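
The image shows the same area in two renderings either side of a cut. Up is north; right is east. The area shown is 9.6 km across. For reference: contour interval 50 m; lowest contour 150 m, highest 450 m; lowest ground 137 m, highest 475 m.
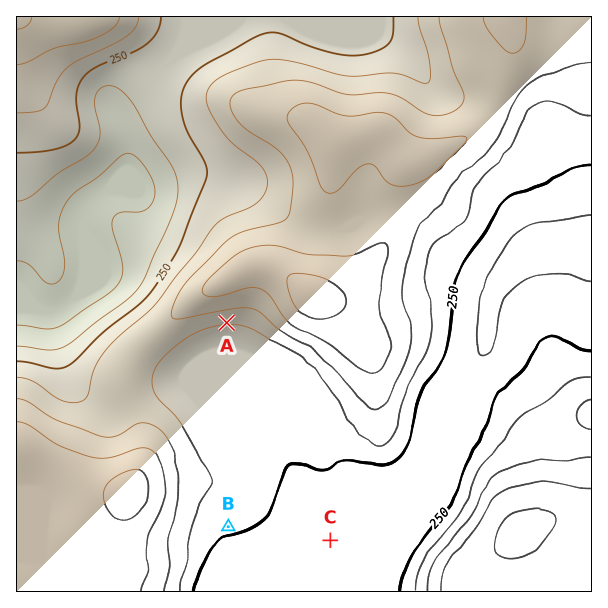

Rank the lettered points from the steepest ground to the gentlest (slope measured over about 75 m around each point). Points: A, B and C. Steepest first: A B C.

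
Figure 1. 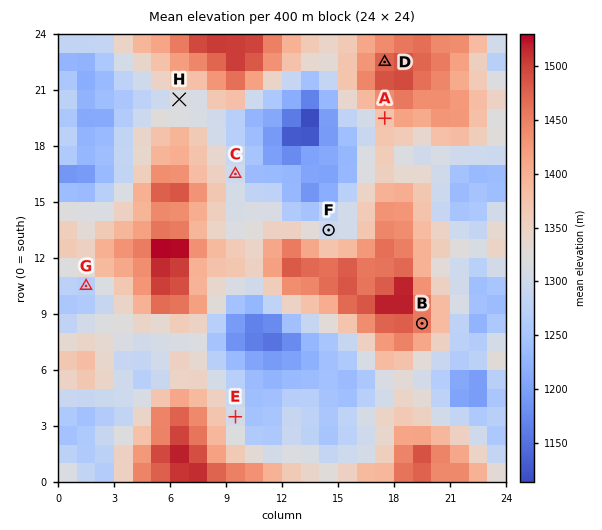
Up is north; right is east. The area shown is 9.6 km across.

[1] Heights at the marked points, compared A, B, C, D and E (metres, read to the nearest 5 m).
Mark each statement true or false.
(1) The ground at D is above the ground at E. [true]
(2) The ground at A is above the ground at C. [true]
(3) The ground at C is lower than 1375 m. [true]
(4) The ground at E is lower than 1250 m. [false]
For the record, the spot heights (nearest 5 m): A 1370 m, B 1465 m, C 1300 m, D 1475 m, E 1300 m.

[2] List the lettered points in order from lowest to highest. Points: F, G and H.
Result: G F H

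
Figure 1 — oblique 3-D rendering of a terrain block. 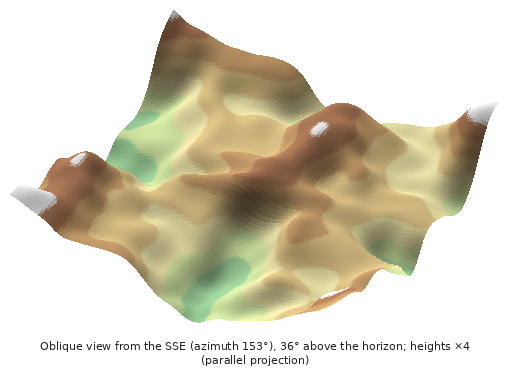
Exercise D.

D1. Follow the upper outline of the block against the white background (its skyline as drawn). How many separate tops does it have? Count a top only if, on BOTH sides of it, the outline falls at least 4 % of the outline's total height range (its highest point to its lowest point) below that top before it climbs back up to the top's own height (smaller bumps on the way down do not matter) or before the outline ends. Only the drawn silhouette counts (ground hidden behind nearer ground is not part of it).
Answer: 2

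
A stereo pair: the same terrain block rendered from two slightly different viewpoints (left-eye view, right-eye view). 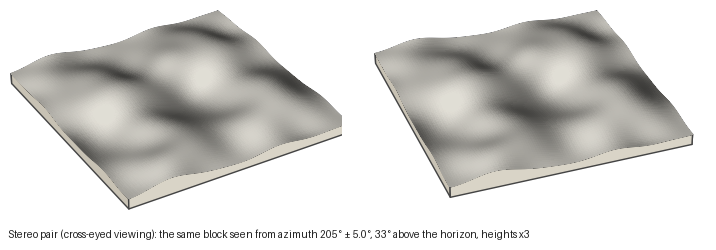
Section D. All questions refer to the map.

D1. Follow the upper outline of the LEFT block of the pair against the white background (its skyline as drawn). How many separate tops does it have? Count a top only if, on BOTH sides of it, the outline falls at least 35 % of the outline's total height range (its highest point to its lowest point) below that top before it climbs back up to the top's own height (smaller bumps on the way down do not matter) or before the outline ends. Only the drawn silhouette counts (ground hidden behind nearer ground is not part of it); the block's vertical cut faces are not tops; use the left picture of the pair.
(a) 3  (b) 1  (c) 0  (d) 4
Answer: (b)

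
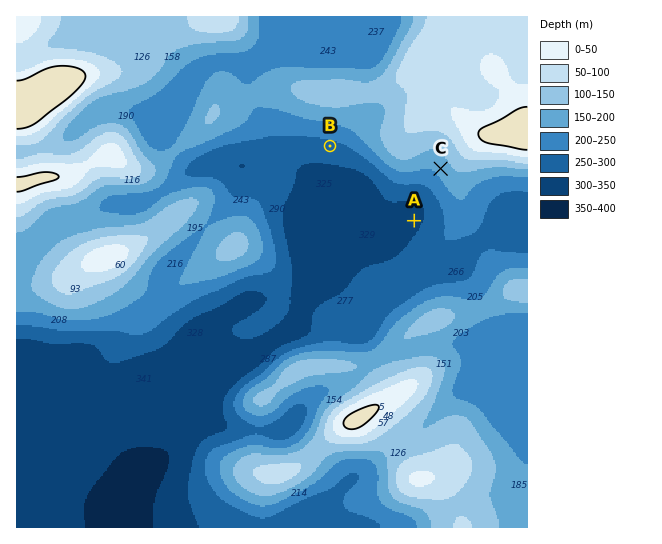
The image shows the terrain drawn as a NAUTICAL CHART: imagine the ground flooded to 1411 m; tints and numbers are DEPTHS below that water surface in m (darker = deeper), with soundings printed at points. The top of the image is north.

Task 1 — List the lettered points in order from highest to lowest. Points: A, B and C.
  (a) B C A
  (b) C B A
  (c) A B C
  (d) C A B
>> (b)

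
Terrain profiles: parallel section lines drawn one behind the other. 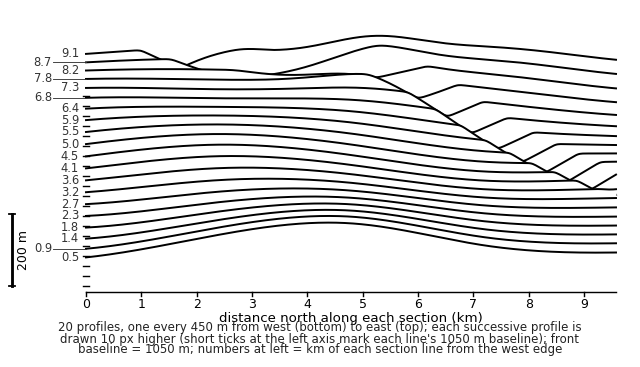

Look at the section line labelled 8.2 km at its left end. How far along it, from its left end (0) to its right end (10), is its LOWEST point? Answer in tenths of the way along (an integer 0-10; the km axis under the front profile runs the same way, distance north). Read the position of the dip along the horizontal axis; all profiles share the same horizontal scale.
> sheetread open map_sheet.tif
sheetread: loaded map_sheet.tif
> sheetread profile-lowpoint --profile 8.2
10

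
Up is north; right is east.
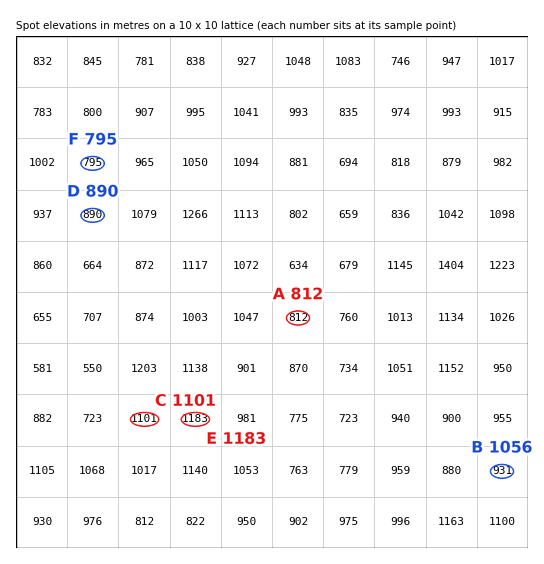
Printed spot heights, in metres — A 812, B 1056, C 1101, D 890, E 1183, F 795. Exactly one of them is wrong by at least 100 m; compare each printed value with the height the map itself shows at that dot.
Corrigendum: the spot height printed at B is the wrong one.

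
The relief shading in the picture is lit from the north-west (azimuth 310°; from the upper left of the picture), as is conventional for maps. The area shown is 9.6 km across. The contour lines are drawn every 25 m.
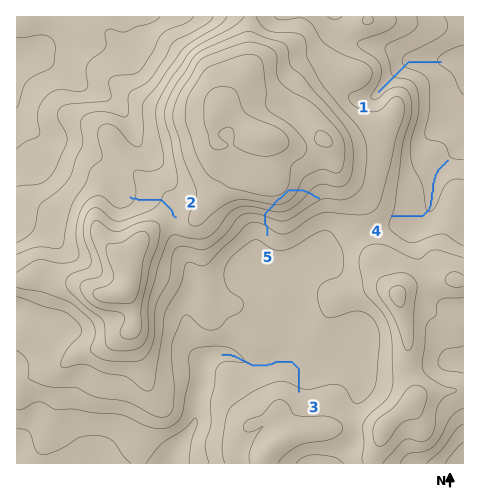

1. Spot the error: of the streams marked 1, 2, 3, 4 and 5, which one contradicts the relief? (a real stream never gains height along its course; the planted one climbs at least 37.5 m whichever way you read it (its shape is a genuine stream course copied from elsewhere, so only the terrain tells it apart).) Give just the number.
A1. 5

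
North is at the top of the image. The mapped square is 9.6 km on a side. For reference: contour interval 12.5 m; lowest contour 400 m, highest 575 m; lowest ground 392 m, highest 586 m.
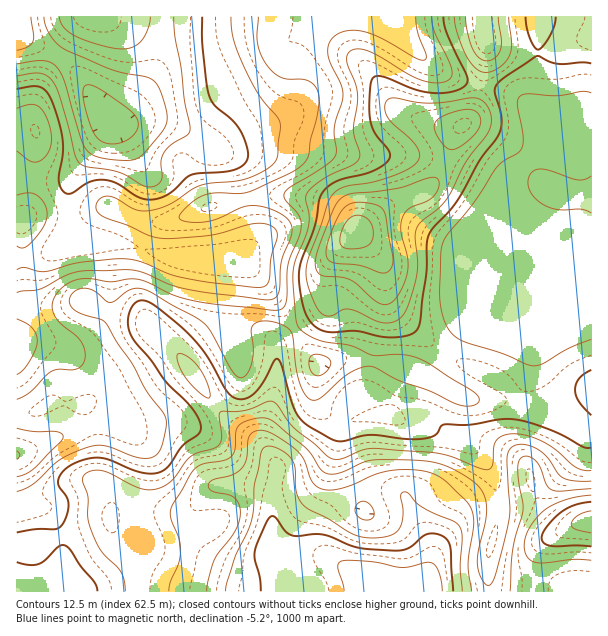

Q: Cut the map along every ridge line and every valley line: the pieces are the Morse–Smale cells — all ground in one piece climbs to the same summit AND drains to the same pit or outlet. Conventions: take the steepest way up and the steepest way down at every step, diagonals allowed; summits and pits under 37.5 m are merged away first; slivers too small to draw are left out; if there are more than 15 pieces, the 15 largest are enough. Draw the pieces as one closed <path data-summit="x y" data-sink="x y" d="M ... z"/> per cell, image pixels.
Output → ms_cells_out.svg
<path data-summit="419 591" data-sink="17 29" d="M162 16l-146 1 0 574 472 1-1-31 11-39 0-30-11-28-29-32 0-15 5-15-1-6 12 4 29 0 12-4 13-18 4-18 1-14 1 17-4 30 5 9 11 10 26 12 7 6 6 3 7-1 0-300-14 0-11-5-10 0-10 13-41 37-4 11-4 22-20 18-12 23 0 12 6 19 8 18 8 11-3-1-9 4-16 16-34 46-28-10-42-8-20 2-18 4-14-19-39-61-19-19-12-4 10-6 8-13 0-15-6-32-10-30-8-8-15-6-21-17-21-10-12-3-18 0-18 5-11-1 26-26 18-30 6-27z"/><path data-summit="356 231" data-sink="17 29" d="M591 16l-427 0-4 37-4 16-18 30-26 26 11 1 18-5 18 0 12 3 21 10 21 17 15 6 8 8 10 30 6 32 0 15-8 13-10 6 12 4 19 19 39 61 14 19 18-4 20-2 42 8 28 10 34-46 16-16 11-5-7-9-8-18-6-19 0-12 12-23 20-18 4-22 4-11 21-17 30-33 10 0 11 5 14-1z"/><path data-summit="591 521" data-sink="17 29" d="M533 346l-1 14-4 18-13 18-12 4-29 0-10-3-6 20 2 18 27 29 11 28 0 30-11 39 1 30 103 1 1-158-7-1-13-9-26-12-11-10-5-9 4-30z"/>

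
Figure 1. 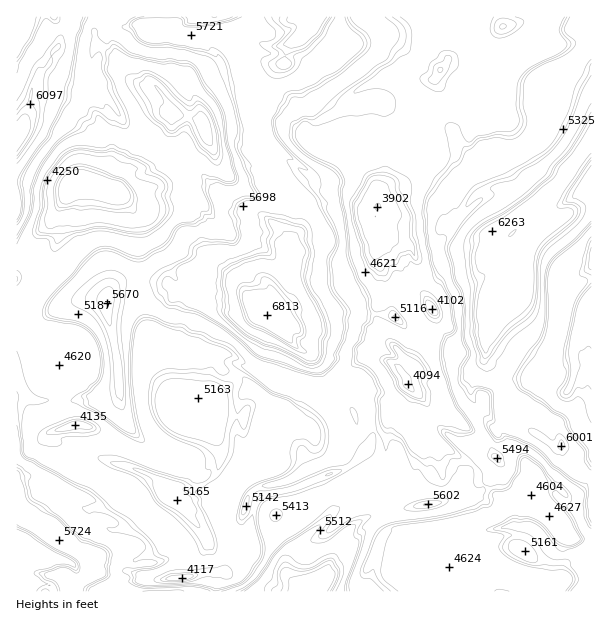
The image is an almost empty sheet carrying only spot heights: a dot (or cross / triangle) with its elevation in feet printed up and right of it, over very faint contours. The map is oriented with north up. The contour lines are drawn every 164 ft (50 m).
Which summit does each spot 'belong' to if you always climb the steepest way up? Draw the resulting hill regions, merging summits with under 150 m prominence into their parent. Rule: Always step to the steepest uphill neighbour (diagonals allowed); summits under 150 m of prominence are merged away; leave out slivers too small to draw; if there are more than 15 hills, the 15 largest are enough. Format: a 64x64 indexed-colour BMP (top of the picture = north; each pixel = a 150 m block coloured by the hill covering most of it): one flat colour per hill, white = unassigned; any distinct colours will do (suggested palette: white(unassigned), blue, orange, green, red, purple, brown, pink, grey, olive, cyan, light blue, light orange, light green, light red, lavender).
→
<image width="64" height="64" href="data:image/bmp;base64,Qk12CAAAAAAAAHYAAAAoAAAAQAAAAEAAAAABAAQAAAAAAAAIAAATCwAAEwsAABAAAAAAAAAA////ALR3HwAOf/8ALKAsACgn1gC9Z5QAS1aMAMJ34wB/f38AIr28AM++FwDox64AeLv/AIrfmACWmP8A1bDFAGZmZmZmZmZmZmZmREREREREREREREREERERERERESIiZmZmZmZmZmZmZmZEREREREREREREREERERERERESIiJmZmZmZmZmZmZhERREREREREREREREERERERERERIiImZmZmZmZmZmZmEREUREREREREREREQREREREREREiIiZmZmZmZmZmZmEREREUREREREREQREUEREREREREiIiJmZmZmZmZmZmERERERRERERERERBEURBEREREREiIiImZmZmZmZmZmERERERFEREREREREQUREQRESIiIiIiIiZmZmZmZmZmYREREREUREREREREREREREQRIiIiIiIiJmZmZmZmZmYRERERERREREREREREREREREREIiIiIiImZmZmZmZmYREREREREURERERERERERERERERCIiIiIiZmZmZmZmYRERERERERREREREREREREREREREIiIiIiJmZmZmZmEREREREREREREURERERERERERERCIiIiIiImZmZmZhEREREREREREREREURERERERERERCIiIiIiIiZmZmYRERERERERERERERERERREREREREREIiIiIiIiJmZmZhERERERERERERERERERERREREREREIiIiIiIiImZmZhEREREREREREREREREREREURERERCIiIiIiIiIiZmZhERERERERERERERERERERERRERERCIiIiIiIiIiJmZhEREREREREREREREREREREREURERCIiIiIiIiIiImZhERERERERERERERERERERERERFEQiIiIiIiIiIiIiZmEREREREREREREREREREREREREURCIiIiIiIiIiIiJhERERERERERERERERERERERERERERIiIiIiIiIiIiIhEREREREREREREREREREREREREREREiIiIiIiIiIiIiERERERERERERERERERERERERERERESIiIiIiIiIiIiIRERERERERERERERERERERERERERESIiIiIiIiIiIiIhERERERERERERERERERERERERERERIiIiIiIiIiIiIREREREREREREREREREREREREREREREiIiIiIiIiIiIhERERERERERERERERERERERERERERERIiIiIiIiIiIiERERERERERERERERERERERERERERERESIiIiIiIiIiIREREREREREREREREREREREREREREREREiIiIiIiIiIhERERERERERERERERERERERERERERERESIiIiIiIiIiIRERERERERERERERERERERERERERERERIiIiIiIiIiIiEREREREREREREREREREREREREREREREiIiIiIiIiIiIRERERERERERERERERERERERERERERESIiIiIiIiIiIhERERERERERERERERERERERERERERESIiIiIiIiIiIiERERERERERERERERERERERERERERESIiIiIiIiIiIiIRERERERERERERERERERERERERERESIiIiIiIiIiIiIhERERERERERERERERERERERERERESIiIiIiIiIiIiIiURERERERERERERERERERERERERERIiIiIiIiIiIiIiJVERERERERERERERERERERERERERIiIiIiIiIiIiIiIlURERERERERERERERERERERERERIiIiIiIiIiIiIiIiVVEREREREREREREREREREREREREiIiIiIiIiIiIiIiJVVRERERERERERERERERERERERESIiIiIiIiIiIiIiIlVVURERERERERERERERERERERERIiIiIiIiIiIiIiIiVVVREREREREREREREREREREREREiIiIiIiIiIiIiIiJVVVURERERERERERERERERERERERIiIiIiIiIiIiIiIlVVVVVVVRERERERERERERERERERERIiIiIiIiIiIiIiVVVVVVVVERERERERERERETMRERERESIiIiIiIiIiIiJVVVVVVVVRERERERERERETMxEREREREiIiIiIiIiIiIlVVVVVVVVURERERERERMzMzMRERERERIiIiIiIiIiIiVVVVVVVVVREREREzExMzMzMREREREREREiIiIiIiIiJVVVVVVVVVVREREzMzMzMzMzMxERERERERIiIiIiIiIlVVVVVVVVVVURETMzMzMzMzMzMRERERERESIiIiIiIiVVVVVVVVVVVRETMzMzMzMzMzMxEREREREREiIiIiIiJVVVVVVVVVVVMzMzMzMzMzMzMzERERERERERIiIiIiIlVVVVVVVVVVUzMzMzMzMzMzMzEREREREREREiIiIiIiVVVVVVVVVVUzMzMzMzMzMzMzMxERERERERESIiIiIiJVVVVVVVVVMzMzMzMzMzMzMzMzMxERERERERIiIiIiIlVVVVVRVTMzMzMzMzMzMzMzMzMzMzMzMRERESIiIiIiVVVVVRETMzMzMzMzMzMzMzMzMzMzMzMzERERESIiIiJVVVVVERMzMzMzMzMzMzMzMzMzMzMzMzMREREREiIiIlVVVVVREzMzMzMzMzMzMzMzMzMzMzMzMRERERERIiIiVVVVVVETMzMzMzMzMzMzMzMzMzMzMzMxERERERESIiJVVVVVUTMzMzMzMzMzMzMzMzMzMzMzMzERERERERIiIlVVVVVREzMzMzMzMzMzMzMzMzMzMzMzMRERERERESIi"/>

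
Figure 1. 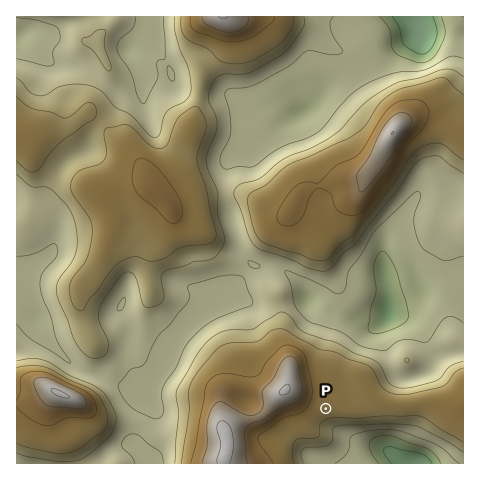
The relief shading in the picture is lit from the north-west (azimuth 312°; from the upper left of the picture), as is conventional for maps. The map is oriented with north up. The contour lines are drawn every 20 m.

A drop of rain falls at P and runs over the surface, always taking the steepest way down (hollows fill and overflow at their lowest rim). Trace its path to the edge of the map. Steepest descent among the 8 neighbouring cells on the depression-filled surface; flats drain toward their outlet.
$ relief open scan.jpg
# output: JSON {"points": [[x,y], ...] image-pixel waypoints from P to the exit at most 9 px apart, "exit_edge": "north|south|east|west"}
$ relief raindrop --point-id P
{"points": [[326, 409], [327, 418], [335, 427], [344, 435], [354, 439], [363, 440], [372, 444], [382, 448], [391, 454], [400, 461], [405, 463]], "exit_edge": "south"}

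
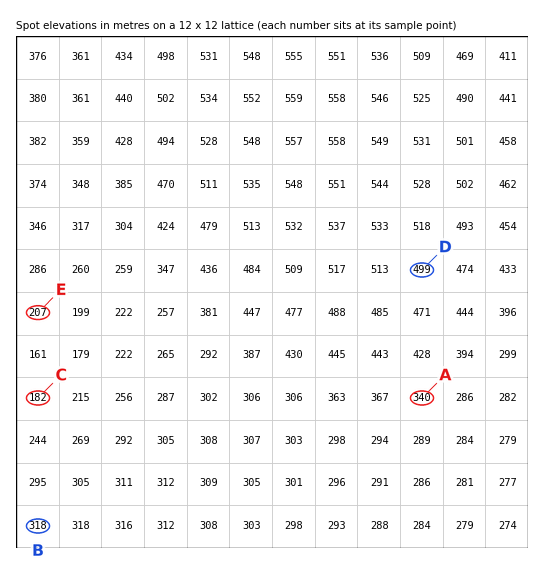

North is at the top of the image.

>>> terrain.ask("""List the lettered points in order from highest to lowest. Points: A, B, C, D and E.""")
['D', 'A', 'B', 'E', 'C']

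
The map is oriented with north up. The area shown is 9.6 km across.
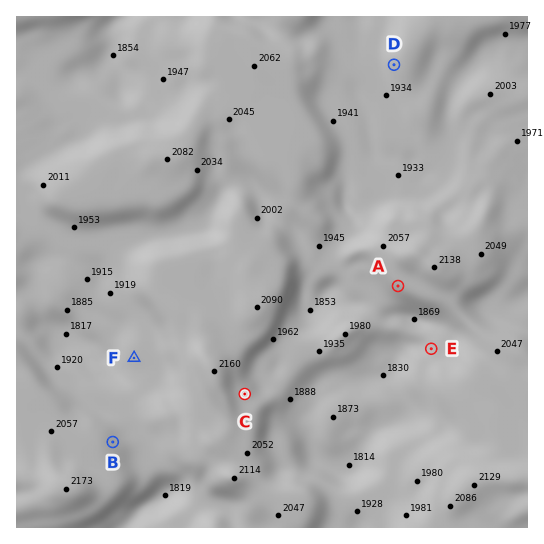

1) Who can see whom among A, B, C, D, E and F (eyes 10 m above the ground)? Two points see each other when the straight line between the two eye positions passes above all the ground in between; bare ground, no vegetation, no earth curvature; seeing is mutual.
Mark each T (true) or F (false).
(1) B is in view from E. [F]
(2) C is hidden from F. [T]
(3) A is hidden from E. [F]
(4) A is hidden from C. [F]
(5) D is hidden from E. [T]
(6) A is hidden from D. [T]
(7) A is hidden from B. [T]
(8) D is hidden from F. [T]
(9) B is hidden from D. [T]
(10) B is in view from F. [T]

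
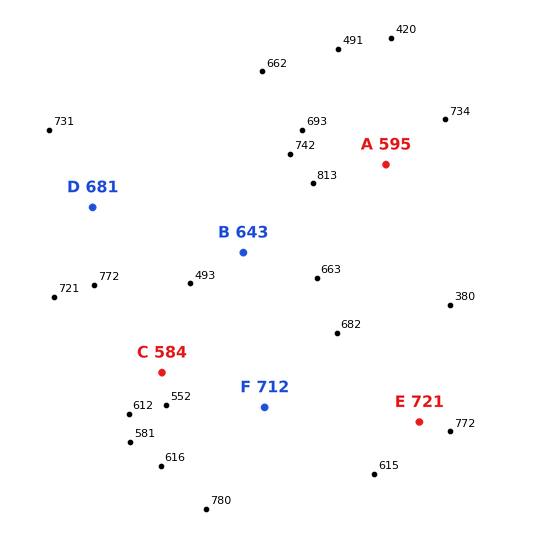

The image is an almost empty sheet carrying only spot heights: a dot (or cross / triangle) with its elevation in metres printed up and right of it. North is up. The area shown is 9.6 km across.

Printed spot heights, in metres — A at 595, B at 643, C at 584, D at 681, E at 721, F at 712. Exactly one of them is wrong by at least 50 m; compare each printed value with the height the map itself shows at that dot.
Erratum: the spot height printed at A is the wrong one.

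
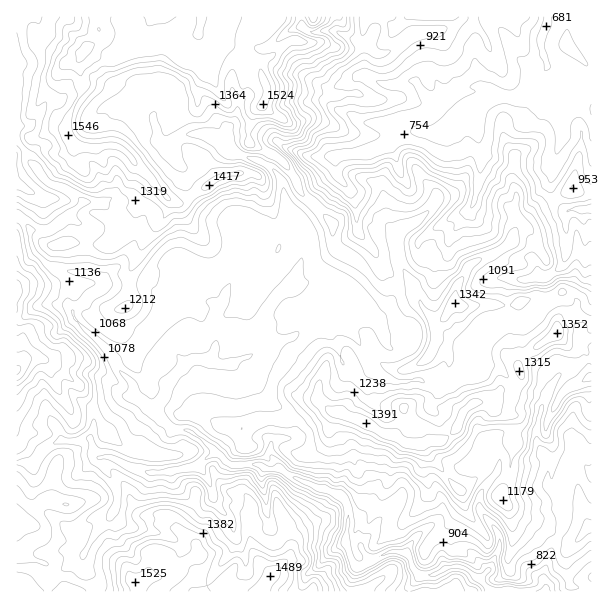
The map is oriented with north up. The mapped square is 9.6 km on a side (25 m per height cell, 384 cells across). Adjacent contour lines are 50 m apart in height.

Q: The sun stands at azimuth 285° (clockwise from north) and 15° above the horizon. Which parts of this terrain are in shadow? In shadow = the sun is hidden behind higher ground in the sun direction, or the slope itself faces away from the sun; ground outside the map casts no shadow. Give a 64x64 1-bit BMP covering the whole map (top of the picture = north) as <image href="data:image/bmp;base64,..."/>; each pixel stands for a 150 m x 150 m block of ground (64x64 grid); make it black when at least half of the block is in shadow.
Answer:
<image width="64" height="64" href="data:image/bmp;base64,Qk0+AgAAAAAAAD4AAAAoAAAAQAAAAEAAAAABAAEAAAAAAAACAAATCwAAEwsAAAIAAAAAAAAA////AAAAAAAAAAAP//h68AAAAA//fnHwAAAGx/8/2eMAAAcD/5OZ8wAABwH/8w3zAQAHAf9wBeEIgAcA/xgN4BgAAhH+DB34A+ACE9wEGfgB8AwX2AAx+AAwDjfQAjH4ACAMN8BiOfgAAAg2AiAZ/QdAQgAKAA39A8B/fAAD5f9jgA44AAP9/niACBgAAfz/C4CAMAAAfv9BgAAAAAB8/vHgAAAAADD/8/8AAAAMEO/z/wAAAgQB//X9gAAgAADz+fyAADAAAPj3/EAAGAgA+Gf4AAAaAwD4A/AAABQDADwDwAAAAAGAHx+AAAAAAYAPHwAAAAAA8A7fBgAAAAC4BP8HAAAAADAA/wIAAAAEYAH/gAAAAAR4AHwGAAAABH8AOAcAAAAAPlLwB8AAABgcXOAT4AAAGQfcwBngAAAdAfzAAeQAHh+AvMAA78AOD8A8HABf4A4H8HwOAD/kDAPw/gIAH+58AfD5AEBH7vwB8PMg4MP//CAw8+DxwBn4YDDz4CPAA/wGEPHAB4IH/+QA+QAOAD//+ABxAwAAP//8ABEDgCA7//wAAQPABhP//AABA+AMj//4AAEB8AmP/8AAAAHwAY//4AAAAPADD//4AAAB/gMP//wAAAHeAw//+AMAAIABB//4IgAAQAAC/7wCYAAAAAx/4ADgAAAAh//AQOAAAACHfiAAYA=="/>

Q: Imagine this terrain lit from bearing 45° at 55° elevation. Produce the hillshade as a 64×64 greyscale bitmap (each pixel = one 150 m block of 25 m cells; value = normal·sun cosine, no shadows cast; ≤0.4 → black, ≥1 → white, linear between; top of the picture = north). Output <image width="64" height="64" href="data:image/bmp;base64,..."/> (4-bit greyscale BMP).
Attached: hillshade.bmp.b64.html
<image width="64" height="64" href="data:image/bmp;base64,Qk12CAAAAAAAAHYAAAAoAAAAQAAAAEAAAAABAAQAAAAAAAAIAAATCwAAEwsAABAAAAAAAAAAAAAAABEREQAiIiIAMzMzAERERABVVVUAZmZmAHd3dwCIiIgAmZmZAKqqqgC7u7sAzMzMAN3d3QDu7u4A////ALzcvN3JQlq7qaqau8u8qq3f//3duqzcy97/ggAokzjNzMu93bcifLu7qqu7zJm7ze7+/qrLvfy5z/pSA4qCSby7qs3bhTW8u7y6q8vcid3bz/7vp53ulIvMZ2E6uFNIqqqszMp2acqbzLqszNud3dzO/+y7i/4TdTJVAlqHZViJq7vLuoirp6zdys7u2c7b3uzv6pWMtCmUR3EnWIh2aImqmru7qruZvdyq7/7J3svO3LvYZmREaJeYQpk3mpiJmKqs3Ly7y7qqmb3//qjNus7cqbh4iHZ4mHU35xiqqqmYu83Kq8zKhmeL7+79eM2o3u26uXiZmFeHZF3QGbu8uZnN3IaJq7hXmr7/7ulZzYrv7u7YeZmIdmZDrjA6vN3Jmt3JibqauXq73u7utnrtjf///9V5mZd3dhS5AZzd3bms3brN3c3ardzdy951jP2f//7+YniIl2eTBpc43u7dub3tu97d7urO7dyb/Wi+/L///ZICaIiVJoE8yIrd3duqve26zd3u2+/t263rrL79z/owACR4Z2IGVL3KqrzMy7rN7am83e7O7JmZvbru3f7bEAEkR4ZWMSVa3LuqrMzLu8y6mbzd7MpkRWZ5rOtnZnACVUZodVMQE3qqu8qbzcq7uZqqvu3IZGibzLvNcANYYXmXV4dVMAA2ZXm7uXqsqLyou5vczJRZzN7t3+YCasuIqoVYhTIASKqJd6une7tYzJe7u7d5d73d3u3cUUabuneHU2hiEVrMu8yXqneLymrKdbzMg3mr3d3u2HQ2mru5iIYzVTJr7cq925qXRGiqqZlku8pFvLzu7u11d5u8zLu6lSE2i+/qit7Ji4U1isupeWSruDjcve7uyYmqu8zLzLlSJJzu7qed7bqaqJu8y5l3ZaumS8nO7dt5qau7zLu7lUVp3d7sqs3u26qs3MzLqaVFiYWLm93Mt3u5q7vLu7qGiYvd3t3c3d7LqrvMzKu5h1Z4hZrO3M2mrKqrvMy7qpmpes3d3cuqupq7y6u5rLqpl7mHq8287Gi7qrrMzLqqqqmJztvcmImHiqu7mXjcuqqZ26vMzN7neru7qruqqqqqmYjevNqruZiau7qHe9mZiJvd3t3v/6abu7uZmZmaqqmqmd29ysy6iKu7uoisyXZXq97u7//7R6urupmqqaqqmaqr3M27y6qGm7u6mryplVrK3e7v/7Nqu6qqqqqpqqmaqqvLy6y6mYR7qrurvLqIrbjO7u/6Rpqaqqqqqpmqqpmqq7u6vKmZYnqZqqq7uontqd7v/8aIiIm7qqqqqqqqqqqququ7mIc0moiZmaqqmt2sze7tmZiaq7u6qruqqqqqu6qru6mIdVq5i8uqqqqry83KvMqaqqrN27u7uqqqqqu7u7u6l3d2nceu/t3L3Mu73ty8yqq7mb3Lu7qqqqqqq7qruqh1iYjOyL7+3d3Myr7/7u7szLp3q7u7uqqqqqqqqqqph2i7ie7Jnc3N3t3Iru7v/9uqhmeau7uqqqqqqqqqmYdlfMmN7suauZmZm5vM3u/7ZWZEV4mbu6qZq6qqqrqYdVjNt67szJe7mJq5e+vN7qNGZlVmiZmqmHmruqqqupdWre2HvtvNuavLmai+67ztZ6qpmZiJl4h2esy6qqvLl1ru6WjNy93Ly6mZqt7brOyau8y6mpmXZlas3Luqq8qWW96mibqb3cvMt4zM7tu96nm7y5maqYhmWM3MuqmbuoRbzoeZu5nM3cuGe87u682UR5qYiaqpmIVazLuph5uoU57umKzMyorNyWVr7/7c3TNYiJmrqZmXVYmImYZVnJU57/6YvNy7qJu3RI3v7sqrJIvMuHeIiFNb2mRVU0WsY6///Yet3am7urhGre/thWd63utAJnZVNc7adUMiNss4///pVq3th87tylid7ut3rM78cQBnZkRc/sqadTRb2T7v/pRpzula7+7cd43+7Hre7sQAF6eFNc/9uqq7vO/Tn//9eMze1I7+3e2Gne7sid7tUBNqmIRb/+yprN3f/Tf+/+y8276m3/7c7JeM3dyYzdgjVomJdr/+25q+/slVr+7MurzLu4rv7czchWzczKjOhFZUnMy9/+26rO7aMn3+pFiGeJq7vO7cu8p1ne3Muc1Xhkfu3N7+26q83JhHzbIDd1V6u7vMzLu7unfN3dy5vYhlbO7c3t3KmqmHl1eXAEmHis3cy7uqq7u6iM3d3Lm9ZneMzMzMzLqqlmiEREEY3tze7amJmZqqq7qJzczLus1XiJu6u7u7uqqGmTNjRa7//u2nVWd4mqqruqvdy7u7zFeJmamaq6qqqoaVKZVrzd3uyYd5qqq7q6qqvMy7u7u7Z4d4iZqqqqupZWN8hnrMzNy7u83d3cqqqqqqmru7uqp3ZWd6uqmqqpcyNrt3i+7t26vN3bu8qamZqpeLu7u6qnhlZnqodnh3UQJquomt7dyHiau3Z5mZmJmpd6zLu6mqiGRXiZh3ZUQgOKu6mr3Kp0ZmZ2RomZmImqh6zLu6iqp2ZmiaqqqHdmeru7qrzMp0RVV4dpqZmHiruIzbrLiau2aId4u6q6qqqru7urzLu4aJrNyrzLmHeauprcq8uJq8aKqHi7q7u7u7u7qru6qrvu7/7MvMupmau6rNucy5q7x5uXipi8y7u7u7qqu7qqreusuc29y7zM3Lq9uau7mbvJqpmpaM3LvMuqu6qru6qJoBVp3c283d3cqsyYqqupu8"/>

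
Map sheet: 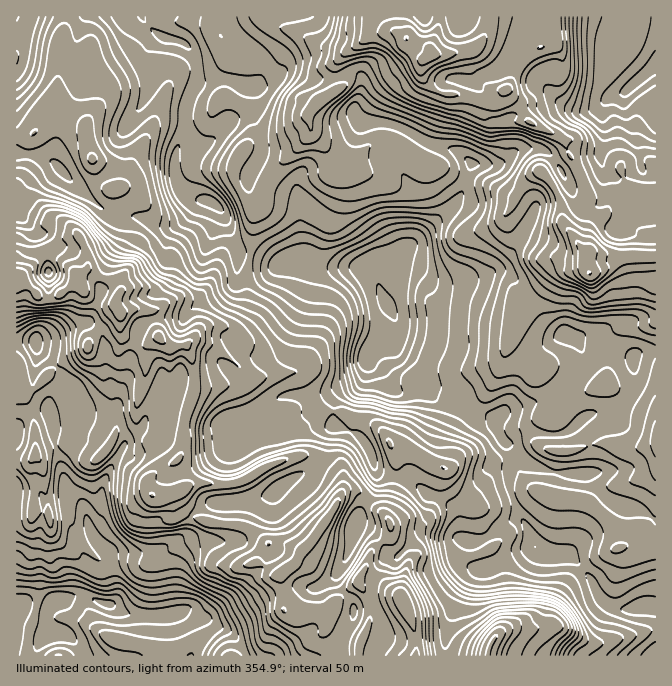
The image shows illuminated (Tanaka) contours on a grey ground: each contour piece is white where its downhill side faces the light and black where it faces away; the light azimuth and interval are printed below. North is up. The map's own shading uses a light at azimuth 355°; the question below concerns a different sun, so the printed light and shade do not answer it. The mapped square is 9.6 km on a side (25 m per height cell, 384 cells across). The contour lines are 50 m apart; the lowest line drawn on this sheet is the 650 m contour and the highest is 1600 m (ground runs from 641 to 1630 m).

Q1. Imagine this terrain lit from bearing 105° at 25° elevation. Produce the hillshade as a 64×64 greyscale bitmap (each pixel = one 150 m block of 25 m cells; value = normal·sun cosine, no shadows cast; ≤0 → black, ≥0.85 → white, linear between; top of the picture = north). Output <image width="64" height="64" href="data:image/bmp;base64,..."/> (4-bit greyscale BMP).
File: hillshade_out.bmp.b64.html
<image width="64" height="64" href="data:image/bmp;base64,Qk12CAAAAAAAAHYAAAAoAAAAQAAAAEAAAAABAAQAAAAAAAAIAAATCwAAEwsAABAAAAAAAAAAAAAAABEREQAiIiIAMzMzAERERABVVVUAZmZmAHd3dwCIiIgAmZmZAKqqqgC7u7sAzMzMAN3d3QDu7u4A////AGdCWHRGd3d3hyAVY0YyNnhiilM137UQCe27vv7KvNzMaIVVQiWJh3dnURMgNkNGiHJqdDXftRAE3ru87+yqvMxYqGQiRmZmZmZUIQAERXd5lDmEN+/GMACNyprf/IeJqkeXZUVmZmd2VVQQAAFHmHmmJnM578hSABeaiM7sh3d3RpdVV4ZVeJh1QxARAEiZeLk0UkvuyXUQAkZ3rNuZmHdmmmRohjNompZDIREQSIdmmFQybO25dTESI0eby5iqmHeal2Z4U1iZhURDIjNqqFRFdiJ83bqWQiNERoq6d5qpiIiYZYlTaJljNERUNJy6pwCJQ2zcy6hkRWZVeahWmqp4iKhniENomWEURGdTarvcQCqFW+3cqYd4h2VXhlaJqmeJmIiHM1aIYgNDNoU1q86gCbhY7+yYiJqod2VEV4mZZ4mqmZY0VmZUI0QzV0NqzsQFupfP64d4rLl3dkI2iZlnecupdDNol1RWZkI1ZDjO2BFqy8/8l3ecyWeIYzR4iVd63KhSAnmallZ3ZmVCE6/6MSjdzvyYiYrIV4h1VmeIJovcpzADiHioaId4hjEATvxQGM3N/Zibu5ZniHZ3d3gEnNuWMAJnmbuYdneHUxAI/nFIq7rbiJvLdWeId4iHdwScyocwADaazcqYiIdlMQHOpkebqaqYmrlmd3eIiHdmFJ3IeFAAJoed2pmrqXZTEGzJZoqYm7qat0Z3d3d2d3YkrcZpcAAXh2mpdnvLl2UxSspViYeL3KqnRniHdkRWZka+tEm1ABR4m6ljAYy6hkNrykSIZnvuuqh3d4mHZEVUJs2TNrsyEkat24YwA4qpdXvJJIdnic7amHdWiZh2ZlQEu4VDa4IkVI7sl2VCI2h2erYUiIh2nNuWQ0aImHZmVAOqZmVIpCV1feyYd3ZUVnZpghaZmHeJu5U0Z2Znd2UzBKlmZlZ2RXZ9/Jh3iId4mGdjR4mYiImZZEVnh1VnZTJGqGZmVlVmdm39qHd4iImpZmVmaIiIialkNGipdmZlMnmnVnZWRIeHW+7KmIeIiZh3ZmVWd3d4qoUzV4mYdmVDmqhnZVZCiYhI3cqrqYiJqZhVZlVmVnZ6plVmZ4iIhkOpqXdUV1J6iFa8uqvLqZq7y3ZmVnVXdVioV5l2ZomXQ6iKl0RoZGuYZrupmaupm83tplVGhkZlRohnmpdVeahTuFd0Rnd2aql3u5iJmZiazv62RDV1RVRFeHeaqXVoqFPJUzE4l4dpmYrcmJqZiIm+/8ZVM1VFQzRoiImZdmioU9pCABq2h2d5rOypmaqYeK7/2GYxRUVTI1iJmYh2aJll21IACKV5VJp53bmJqph3nP/qh0E2RFMjWJq6h2VniHbccxAVZJtjm2StupqqmHZ63+yXUSVUUyNHmryXdmd2ZtuWM1UznaetlGqpmaqpdnm97JdCJVRTI0aJq6d4iHZDmZl2diScur7YeZiImqmHeKzcl0I1VFQiNoiJlliZmGV3iZmKVKy4i9urqHeJmYd4nNyWQTVUVDIld3eGNqqZh4mVSJyDjMqIqpzJaJiIh3ibyodCNVRVQiVlVmZHuph3vLMDm4WLy5iYact5qHd3iaqpd1M0RGZTJEMzQzntqYit1AF7plvcmKpmu4rKh3ebuph3ZDM1ZlUyETMhOd25mXm2I1q3R7yorIWKedyod5vLqXd1MSVmZkIBNDA5u5iIdmZUa8p2m5ispnh4vLmHisy6mHYwA2dlVCEjITmpdmaGM0SMyoiaqJu3Zlerupd5vMy6lzACZ2VnUhIBWblVVmZCFKy5d5q6iahiFqu7lmi8zLuoQQFFRGmDABaJumVWMhNGm7iImryoiGAFm7qGeJvMuphlMjMhWqYASYiqh3ZCE2eKmIiazbmIQAWauoZ3ibupiImGQwA4uBBZmImXd2VVZ4dniZzduYYQJoq7hmZ4mqmZmqlkECapMGiJiId3iIiHZEeZre2odAFnebp1VomZmZmZq4MRJIhEmGmXdneZqYZFZnm9/YZSJYdoqmRXiZmZmImrpBIRNWqmepZ3d4mqdDaoeK38ZUIml1aahEeImZmHeKu3MxABi5WbhXp1eKljJ7qIrfxlQQSaVGmWZ4iZmHd4m7hUQgBYV8yEeXR4mGQ3unad7HZSAWp0NYmJmImXeJmallZ3Q0RJ3IV4dWipZVnLdGvtlnUgOHMzWbuoZniJmIh1WJhlRXrdlniHRpl1at2USc2maGIlUiNIzLp1aIdmd2VYmFV6qauVeIk1eXZpzchGrKVYljVBAlndyod3ZVZmVXiXWcuqmnVniSNoh2is22WcpUaHZkABON7qZmZVVWd3eKmau83KhmV5EkeId4rMlnu2NXh2QAAkjexkRURWaId4q7vMzeyoZFcAJomHebynabhEaIdSACM33pMzNFeImGRs26q+7bulNAAUiYd5u6doumVoiGUgA0WLkyQxfLmHdlncmL79qrpjIAOJh4q7l2eZZWeIdlIBNqpzIxB9ypqpd8yXrv6pm7lRA4l3mqqXd4hUZ3iGZBESi5YyEVvLqryni7m+/aiJvGIDiHirqZh3hjRniHZkMxAnmEE1WKqZzclnmt/9qHirYwJ5eKupmYdkJHiHZlREMAFHU0dnqFWcynZ57/2oiJpjAWl4q6iIdmVFd2VVVWUwACREWXWqZFrLlmjv/amImWQBWZiamHZnZUV2VWdmZTAAJVVoc4p0SLunaO/9qYiZ"/>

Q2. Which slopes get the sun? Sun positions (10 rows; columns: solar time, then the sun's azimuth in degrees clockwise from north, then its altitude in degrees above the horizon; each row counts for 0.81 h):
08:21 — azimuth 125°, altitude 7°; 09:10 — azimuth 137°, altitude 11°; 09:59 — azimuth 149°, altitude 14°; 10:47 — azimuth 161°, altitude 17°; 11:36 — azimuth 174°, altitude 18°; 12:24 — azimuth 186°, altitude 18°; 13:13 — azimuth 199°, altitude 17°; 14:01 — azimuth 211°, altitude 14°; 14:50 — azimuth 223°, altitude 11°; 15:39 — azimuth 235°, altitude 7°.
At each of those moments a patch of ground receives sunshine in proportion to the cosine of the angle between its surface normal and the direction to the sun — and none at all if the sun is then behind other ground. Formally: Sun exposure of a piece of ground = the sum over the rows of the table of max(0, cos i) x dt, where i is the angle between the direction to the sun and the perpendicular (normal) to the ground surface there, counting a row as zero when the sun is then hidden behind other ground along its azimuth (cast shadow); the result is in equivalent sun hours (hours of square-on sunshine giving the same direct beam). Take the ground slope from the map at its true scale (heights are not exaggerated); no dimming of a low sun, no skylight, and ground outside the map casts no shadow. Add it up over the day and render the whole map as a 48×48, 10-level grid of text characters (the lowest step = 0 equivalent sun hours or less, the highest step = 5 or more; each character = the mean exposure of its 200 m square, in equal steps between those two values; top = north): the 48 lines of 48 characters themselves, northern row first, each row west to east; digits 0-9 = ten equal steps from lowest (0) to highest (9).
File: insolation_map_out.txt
222120112244433245321112333100001013443334434333
222221211124554334665311335542000003442233444334
233333222200035433455543389975221245533574333335
233334212221124544433334897576599987426754432355
122223322222333455421234346557765541024445433440
012222233323421112210001576777841002331356434201
112311245213312431112237866899999864652234320002
123322452013323433223455336799999977641100000012
234433420034333201235543210014899999999610000001
565442200145221001334674212431146899766774420000
122233211343210025225864223454101356520024321010
000014411233222243246534443235543210112114212322
100001112232244432345556555434555431026821310100
200000133322123442344567667776665344334641221233
210000012232000133444334678999873223344321112333
013200000122100014566554677888752124543330011111
000331000010010014666667888765543456642353000000
002232000010110023565556876533346777741124221010
011102000100100112432234533332246766655543323566
310234212100000211200111112332234343246777768766
520253323310001100000111012332123322225789997665
998998332002311000000000122233333322334678799999
999876666643000000111000233222333333334588999865
876631565200003431110001353111233333344555654457
313432466363244333210002441000222333343312334577
101467565578854423322123410000212233443112233333
201588665556543342123344300000212244554444322223
335457654443333335566664100000113445766653223222
555334554533245667643331000000001236756422465322
533433444533357654323322100000000125332224554322
422333335433354211111111221000000022224554212322
322223224332332110000000012200000001242110122113
123431242431230000000000000343000022014322454334
464665641102420000035531010144420353223578776645
765478632123100003764221010013457631220012211234
444356443311368886421111130001245422222210014555
333345454777752111000001552000014322234343322345
453345566786630000000003634312133344323344432213
676443579999988642000126211444342221011133332112
878542568975443222221154110352110000111122111233
677754233345641100211453111000200000000001124545
888886555567767656314653012001100000000000234567
989999998988899997665540142100000000000000224566
756645777888899876642001273431100000000001224565
332020003665446666543233333563211000000000110111
244642000000012465587644312465321000012122100000
331035410111121025688544324334331111465678411245
310015676433431005775664444212332223545567756766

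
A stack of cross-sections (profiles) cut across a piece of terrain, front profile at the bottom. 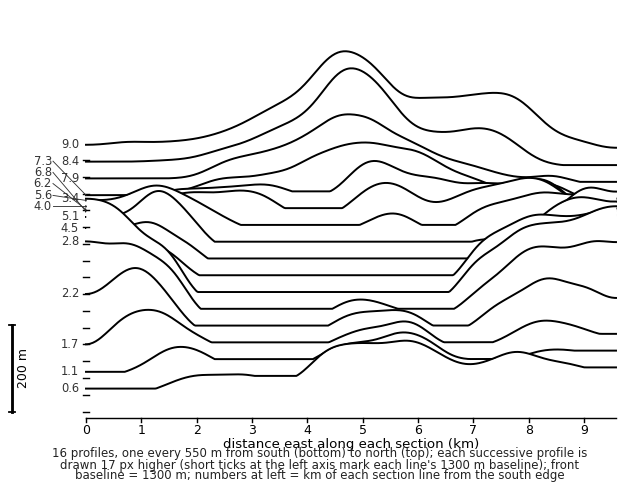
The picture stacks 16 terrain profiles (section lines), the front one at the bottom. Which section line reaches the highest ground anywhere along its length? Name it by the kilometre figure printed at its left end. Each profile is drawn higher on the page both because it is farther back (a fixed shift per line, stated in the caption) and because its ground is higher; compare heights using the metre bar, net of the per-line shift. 3.4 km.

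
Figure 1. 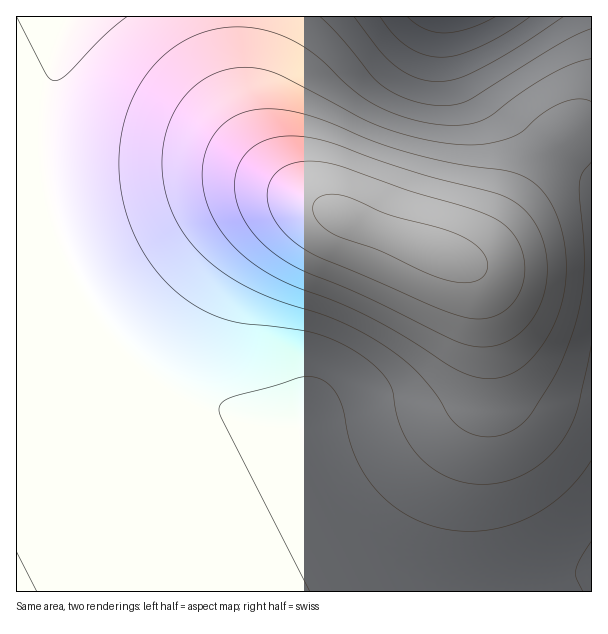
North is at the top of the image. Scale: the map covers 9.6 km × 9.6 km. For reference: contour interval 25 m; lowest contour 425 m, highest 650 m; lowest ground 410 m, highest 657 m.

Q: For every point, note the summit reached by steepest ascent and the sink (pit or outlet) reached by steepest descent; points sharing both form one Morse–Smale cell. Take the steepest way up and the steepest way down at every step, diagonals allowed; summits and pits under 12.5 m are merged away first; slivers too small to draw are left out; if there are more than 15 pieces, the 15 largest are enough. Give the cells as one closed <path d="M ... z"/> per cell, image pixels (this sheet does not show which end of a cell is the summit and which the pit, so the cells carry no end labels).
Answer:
<path d="M234 16l-159 0-5 10-12 33-8 34-2 32 1 43 6 36 11 36 10 26 18 33 24 33 34 34 36 25 27 13 30 11 30 6 30 1 3 7 11 38 21 39 15 19 22 22 30 21 28 14 41 10 115 0 1-338-35 0-68 11-19-1-105-38-51-24-32-26-14-17-16-28-12-41z"/><path d="M74 16l-58 1 0 574 458 1-46-14-29-14-22-17-29-31-16-22-13-27-11-38-3-7-30-1-30-6-30-11-27-13-36-25-34-34-15-20-19-31-18-41-11-36-6-36-1-43 2-32 8-34z"/><path d="M591 16l-355 0-1 25 6 58 17 44 24 33 32 26 36 18 100 38 29 7 24-1 54-10 34-1z"/>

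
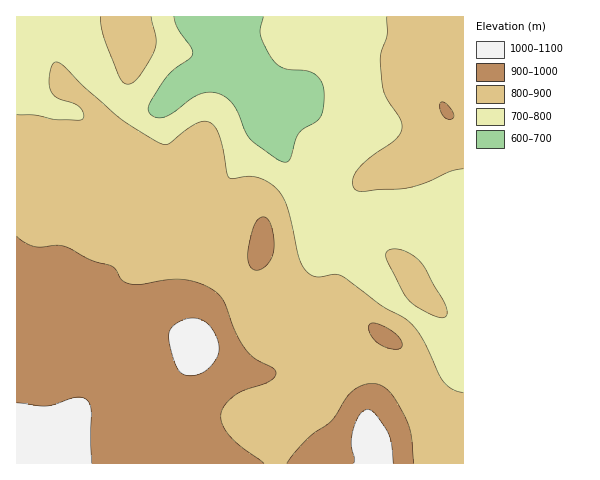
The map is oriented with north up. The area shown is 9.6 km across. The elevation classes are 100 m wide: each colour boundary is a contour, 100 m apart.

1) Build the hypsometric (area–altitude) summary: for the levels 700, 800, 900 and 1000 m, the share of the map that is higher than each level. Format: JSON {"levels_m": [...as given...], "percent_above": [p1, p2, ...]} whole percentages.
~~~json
{"levels_m": [700, 800, 900, 1000], "percent_above": [93, 68, 26, 4]}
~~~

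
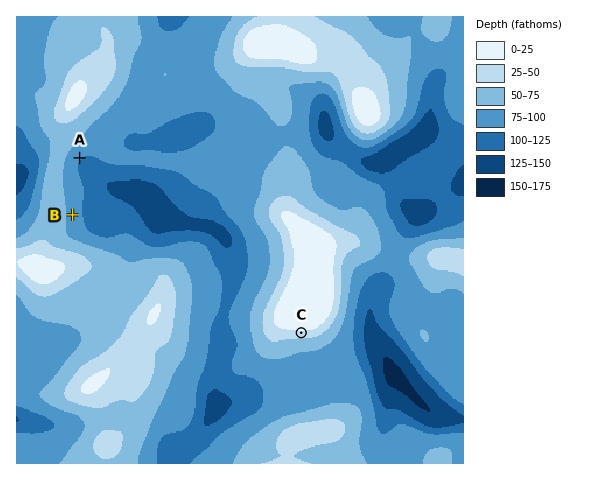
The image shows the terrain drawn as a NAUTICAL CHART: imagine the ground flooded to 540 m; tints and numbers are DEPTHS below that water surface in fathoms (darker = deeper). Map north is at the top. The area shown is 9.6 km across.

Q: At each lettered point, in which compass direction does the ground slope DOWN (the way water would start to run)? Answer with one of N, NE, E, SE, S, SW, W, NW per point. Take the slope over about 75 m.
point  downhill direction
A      SE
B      E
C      S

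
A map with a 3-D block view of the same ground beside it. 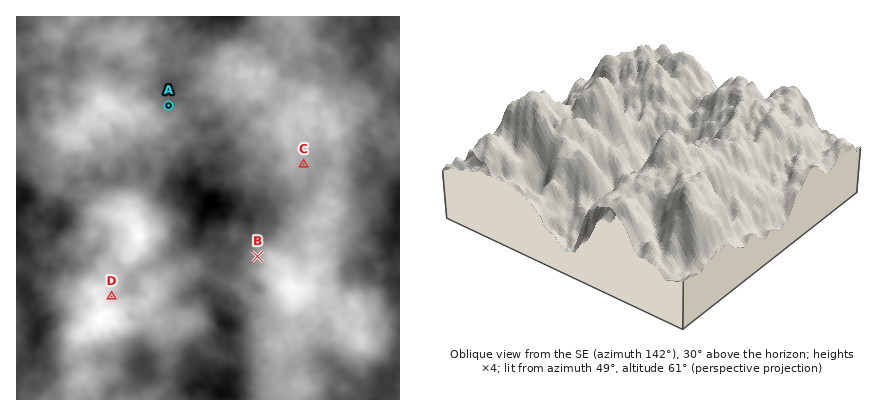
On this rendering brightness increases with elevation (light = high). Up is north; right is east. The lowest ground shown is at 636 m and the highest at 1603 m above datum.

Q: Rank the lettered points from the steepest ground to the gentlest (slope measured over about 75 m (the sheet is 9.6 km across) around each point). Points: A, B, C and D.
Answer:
B D A C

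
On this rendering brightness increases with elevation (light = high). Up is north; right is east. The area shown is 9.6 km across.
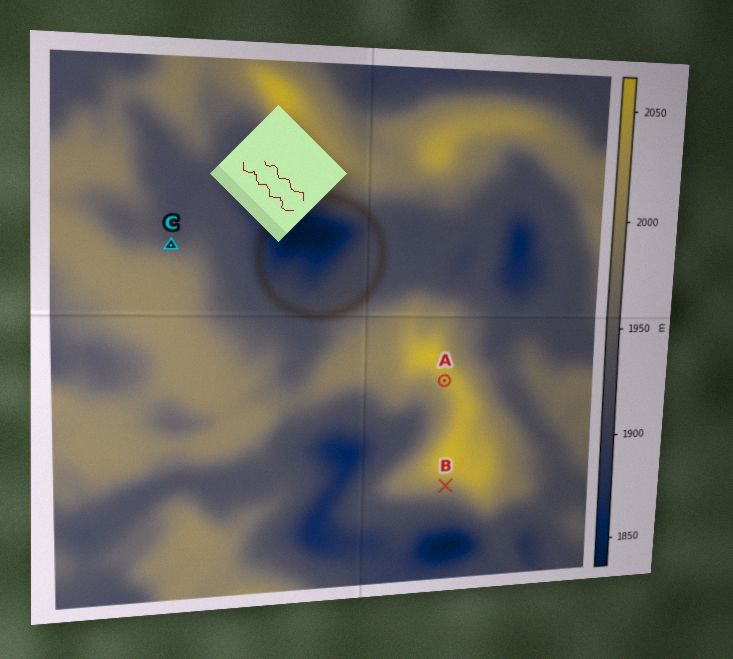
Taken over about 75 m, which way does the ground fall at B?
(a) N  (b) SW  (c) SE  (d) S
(d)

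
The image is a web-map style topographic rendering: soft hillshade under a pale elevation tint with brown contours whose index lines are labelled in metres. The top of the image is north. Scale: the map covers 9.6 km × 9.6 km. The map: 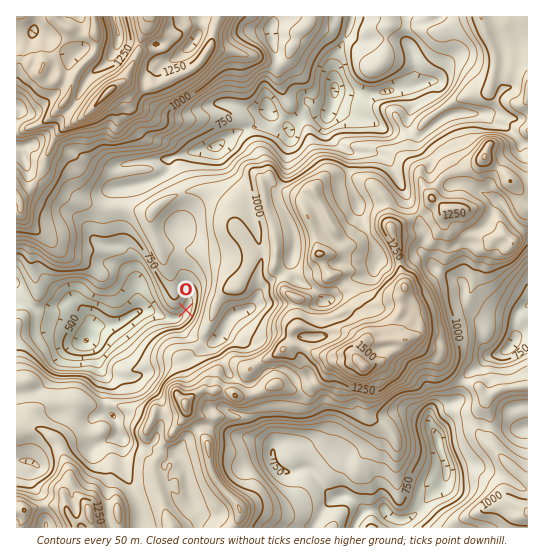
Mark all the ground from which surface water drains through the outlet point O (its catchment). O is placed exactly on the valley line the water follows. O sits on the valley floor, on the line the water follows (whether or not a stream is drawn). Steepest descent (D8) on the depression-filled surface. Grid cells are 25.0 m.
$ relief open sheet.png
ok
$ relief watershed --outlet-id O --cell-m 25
2.941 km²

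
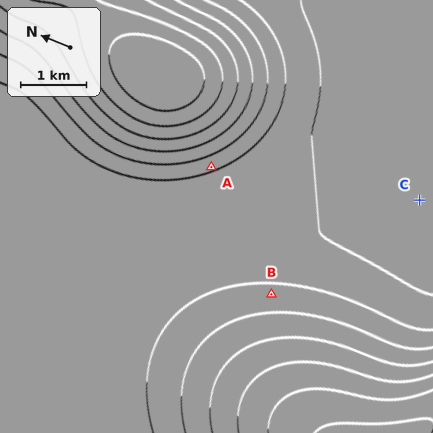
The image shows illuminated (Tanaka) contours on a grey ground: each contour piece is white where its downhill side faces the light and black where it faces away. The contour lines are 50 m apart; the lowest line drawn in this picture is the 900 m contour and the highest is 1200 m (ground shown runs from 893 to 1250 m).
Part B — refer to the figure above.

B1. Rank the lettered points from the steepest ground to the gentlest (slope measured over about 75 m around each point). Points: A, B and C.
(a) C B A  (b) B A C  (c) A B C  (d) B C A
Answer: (c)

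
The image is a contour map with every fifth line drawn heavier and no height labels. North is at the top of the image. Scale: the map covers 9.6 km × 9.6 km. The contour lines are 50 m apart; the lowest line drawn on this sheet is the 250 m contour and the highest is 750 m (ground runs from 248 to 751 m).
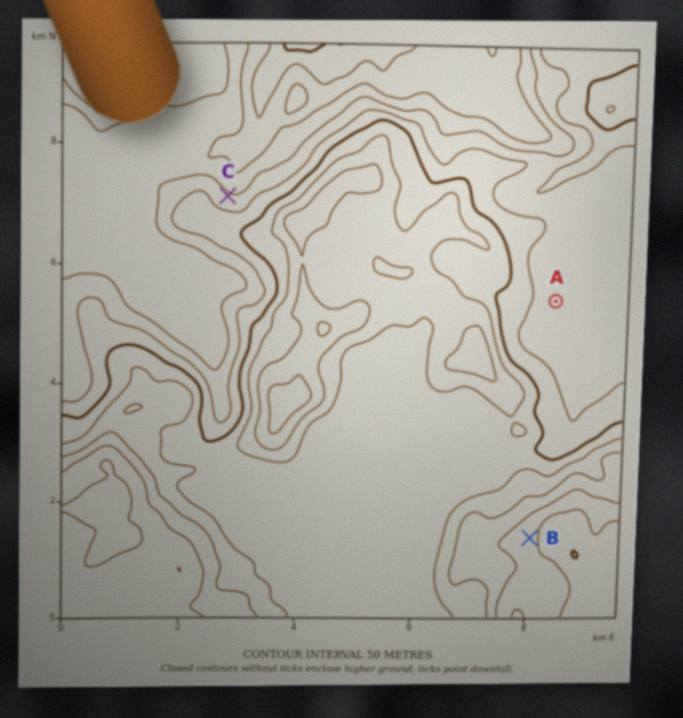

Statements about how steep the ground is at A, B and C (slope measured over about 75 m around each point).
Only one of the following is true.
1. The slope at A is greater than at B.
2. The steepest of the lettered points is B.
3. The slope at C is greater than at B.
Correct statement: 3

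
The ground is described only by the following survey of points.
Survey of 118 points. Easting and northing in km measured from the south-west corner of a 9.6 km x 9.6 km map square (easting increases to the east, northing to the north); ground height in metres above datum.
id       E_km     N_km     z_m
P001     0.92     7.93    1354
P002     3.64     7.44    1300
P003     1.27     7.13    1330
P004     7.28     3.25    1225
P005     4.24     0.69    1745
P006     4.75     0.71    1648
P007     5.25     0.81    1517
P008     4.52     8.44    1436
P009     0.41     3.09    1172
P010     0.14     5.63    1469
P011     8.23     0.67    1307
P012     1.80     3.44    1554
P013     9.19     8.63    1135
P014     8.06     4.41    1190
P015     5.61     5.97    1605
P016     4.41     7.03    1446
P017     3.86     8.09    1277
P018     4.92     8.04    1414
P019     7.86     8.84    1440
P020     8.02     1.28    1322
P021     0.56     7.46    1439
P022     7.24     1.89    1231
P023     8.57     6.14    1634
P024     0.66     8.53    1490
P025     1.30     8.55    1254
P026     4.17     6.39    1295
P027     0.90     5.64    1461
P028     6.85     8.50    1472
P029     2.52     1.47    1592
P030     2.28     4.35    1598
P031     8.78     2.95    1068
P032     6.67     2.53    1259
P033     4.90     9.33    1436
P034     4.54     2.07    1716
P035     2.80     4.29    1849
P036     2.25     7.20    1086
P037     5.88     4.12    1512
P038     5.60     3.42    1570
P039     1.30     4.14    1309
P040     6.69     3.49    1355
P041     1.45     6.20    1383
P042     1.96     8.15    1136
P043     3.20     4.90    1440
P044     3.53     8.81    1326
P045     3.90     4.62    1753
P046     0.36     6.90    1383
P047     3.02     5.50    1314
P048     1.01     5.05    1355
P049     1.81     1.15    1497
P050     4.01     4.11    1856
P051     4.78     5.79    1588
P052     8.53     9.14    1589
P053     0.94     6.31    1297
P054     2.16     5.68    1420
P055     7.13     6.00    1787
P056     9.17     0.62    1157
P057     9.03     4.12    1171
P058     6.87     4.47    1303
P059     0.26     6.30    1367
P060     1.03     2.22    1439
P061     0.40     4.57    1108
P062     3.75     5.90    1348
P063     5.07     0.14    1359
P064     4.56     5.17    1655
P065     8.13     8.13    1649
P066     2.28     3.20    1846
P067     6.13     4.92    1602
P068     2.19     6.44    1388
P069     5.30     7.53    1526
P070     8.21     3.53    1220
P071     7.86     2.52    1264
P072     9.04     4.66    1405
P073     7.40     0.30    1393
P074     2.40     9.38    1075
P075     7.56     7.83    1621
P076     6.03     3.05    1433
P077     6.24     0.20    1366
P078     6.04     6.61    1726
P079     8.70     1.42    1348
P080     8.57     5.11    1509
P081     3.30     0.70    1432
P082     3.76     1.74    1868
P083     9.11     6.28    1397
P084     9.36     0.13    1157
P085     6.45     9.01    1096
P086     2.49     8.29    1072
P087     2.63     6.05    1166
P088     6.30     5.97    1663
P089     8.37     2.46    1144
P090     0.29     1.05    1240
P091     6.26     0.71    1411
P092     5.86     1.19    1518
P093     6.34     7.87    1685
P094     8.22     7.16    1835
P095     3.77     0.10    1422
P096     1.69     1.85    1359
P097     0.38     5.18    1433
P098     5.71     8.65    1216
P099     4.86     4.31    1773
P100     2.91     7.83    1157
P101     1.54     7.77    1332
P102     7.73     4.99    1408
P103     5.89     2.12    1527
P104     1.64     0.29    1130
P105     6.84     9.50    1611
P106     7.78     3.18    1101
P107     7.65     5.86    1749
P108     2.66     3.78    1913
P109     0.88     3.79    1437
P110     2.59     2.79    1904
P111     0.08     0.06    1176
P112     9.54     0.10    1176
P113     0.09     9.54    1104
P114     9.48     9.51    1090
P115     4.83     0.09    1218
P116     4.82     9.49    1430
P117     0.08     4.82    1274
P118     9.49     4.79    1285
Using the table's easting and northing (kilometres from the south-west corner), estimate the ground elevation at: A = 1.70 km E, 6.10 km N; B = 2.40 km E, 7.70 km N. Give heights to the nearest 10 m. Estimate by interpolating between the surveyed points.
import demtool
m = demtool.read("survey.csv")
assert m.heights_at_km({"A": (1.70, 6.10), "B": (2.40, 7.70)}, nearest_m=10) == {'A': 1450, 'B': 1150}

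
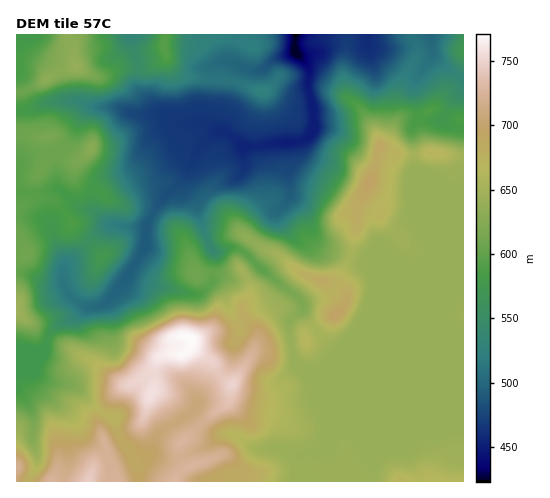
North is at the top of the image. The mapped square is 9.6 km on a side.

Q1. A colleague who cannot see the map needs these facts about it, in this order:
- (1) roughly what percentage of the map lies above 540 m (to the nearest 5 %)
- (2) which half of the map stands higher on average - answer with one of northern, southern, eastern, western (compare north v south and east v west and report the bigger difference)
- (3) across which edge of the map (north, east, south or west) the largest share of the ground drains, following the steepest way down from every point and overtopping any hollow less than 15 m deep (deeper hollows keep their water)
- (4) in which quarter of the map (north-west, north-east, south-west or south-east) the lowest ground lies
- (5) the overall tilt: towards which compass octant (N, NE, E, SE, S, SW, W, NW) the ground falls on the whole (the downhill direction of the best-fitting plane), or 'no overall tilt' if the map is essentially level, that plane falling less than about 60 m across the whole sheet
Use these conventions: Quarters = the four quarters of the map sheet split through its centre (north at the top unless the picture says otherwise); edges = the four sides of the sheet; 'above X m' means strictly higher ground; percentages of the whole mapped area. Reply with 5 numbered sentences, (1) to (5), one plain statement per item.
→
(1) About 75 % of the map lies above 540 m.
(2) On average the southern half of the map is the higher ground.
(3) Most of the ground drains across the northern edge.
(4) The lowest ground is in the north-east quarter.
(5) Overall the map slopes down towards the north.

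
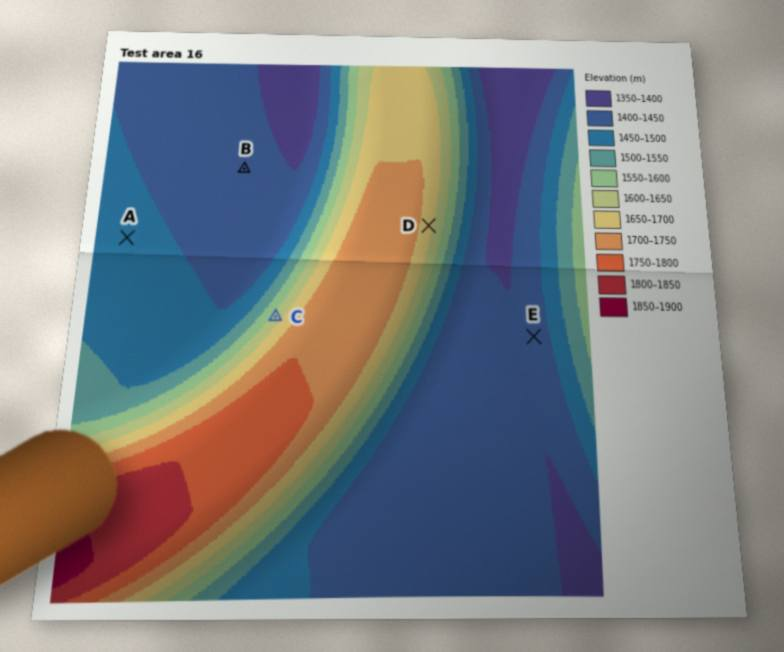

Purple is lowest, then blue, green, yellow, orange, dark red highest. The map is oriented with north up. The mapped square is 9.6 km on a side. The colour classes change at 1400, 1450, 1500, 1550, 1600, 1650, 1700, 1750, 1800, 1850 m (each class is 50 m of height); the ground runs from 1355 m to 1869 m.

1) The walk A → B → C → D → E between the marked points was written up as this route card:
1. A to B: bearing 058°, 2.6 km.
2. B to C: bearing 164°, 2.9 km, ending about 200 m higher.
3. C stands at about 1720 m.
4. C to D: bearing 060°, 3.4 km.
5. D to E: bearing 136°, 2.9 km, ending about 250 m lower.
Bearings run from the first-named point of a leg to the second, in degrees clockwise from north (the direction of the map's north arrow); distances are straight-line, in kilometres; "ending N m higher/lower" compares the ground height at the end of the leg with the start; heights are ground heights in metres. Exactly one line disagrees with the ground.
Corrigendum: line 3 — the height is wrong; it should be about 1620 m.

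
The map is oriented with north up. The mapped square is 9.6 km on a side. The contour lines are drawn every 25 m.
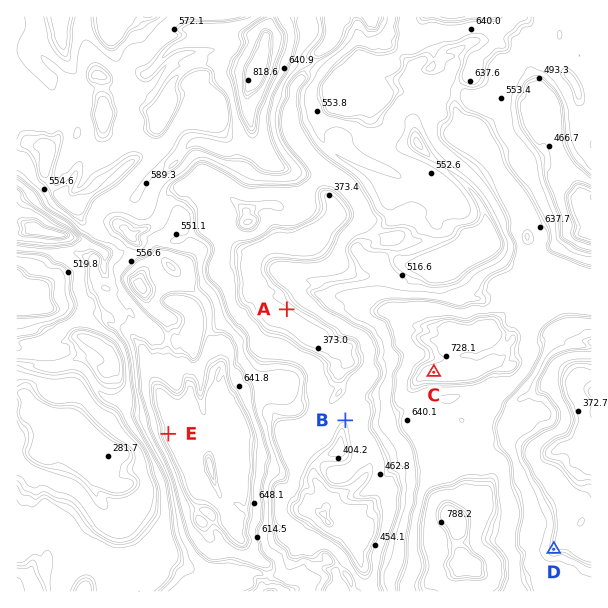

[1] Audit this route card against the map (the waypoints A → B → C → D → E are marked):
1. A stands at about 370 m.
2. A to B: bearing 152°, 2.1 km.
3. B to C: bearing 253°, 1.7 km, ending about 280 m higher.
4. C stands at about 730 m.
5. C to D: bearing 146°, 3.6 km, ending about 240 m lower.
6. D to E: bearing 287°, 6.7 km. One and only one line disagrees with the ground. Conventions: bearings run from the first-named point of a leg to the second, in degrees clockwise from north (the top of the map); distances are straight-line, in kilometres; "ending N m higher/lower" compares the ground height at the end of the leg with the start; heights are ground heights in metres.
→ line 3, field bearing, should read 62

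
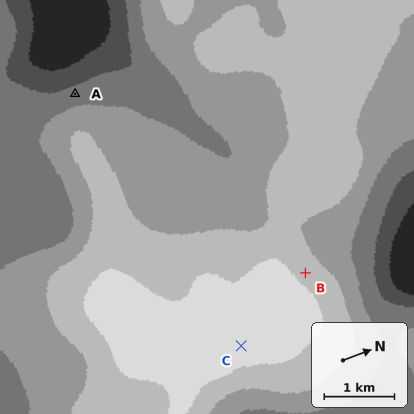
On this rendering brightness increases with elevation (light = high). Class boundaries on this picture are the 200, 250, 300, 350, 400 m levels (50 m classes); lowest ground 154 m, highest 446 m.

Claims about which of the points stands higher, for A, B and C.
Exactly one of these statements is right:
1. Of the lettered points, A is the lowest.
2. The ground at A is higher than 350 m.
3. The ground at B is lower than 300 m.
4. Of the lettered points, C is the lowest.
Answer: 1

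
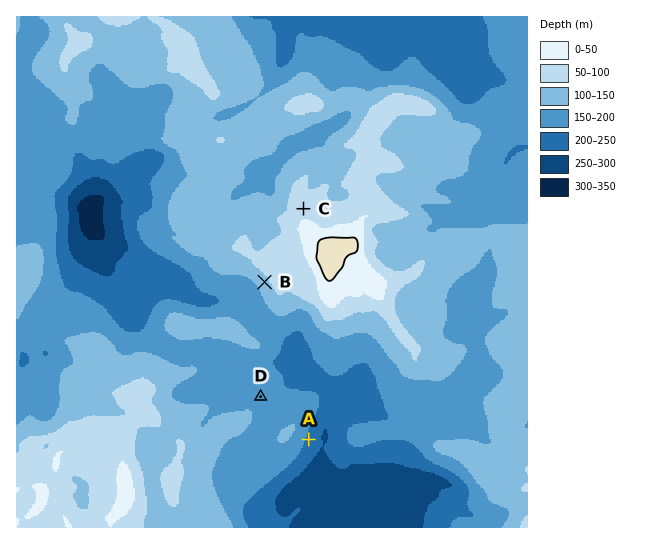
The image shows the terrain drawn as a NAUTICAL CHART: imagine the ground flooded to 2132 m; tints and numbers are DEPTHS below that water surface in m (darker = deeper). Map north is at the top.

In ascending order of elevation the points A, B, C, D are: A D B C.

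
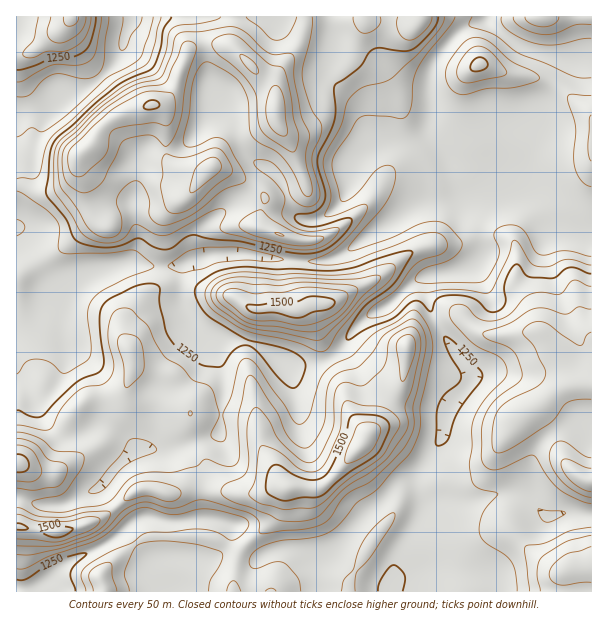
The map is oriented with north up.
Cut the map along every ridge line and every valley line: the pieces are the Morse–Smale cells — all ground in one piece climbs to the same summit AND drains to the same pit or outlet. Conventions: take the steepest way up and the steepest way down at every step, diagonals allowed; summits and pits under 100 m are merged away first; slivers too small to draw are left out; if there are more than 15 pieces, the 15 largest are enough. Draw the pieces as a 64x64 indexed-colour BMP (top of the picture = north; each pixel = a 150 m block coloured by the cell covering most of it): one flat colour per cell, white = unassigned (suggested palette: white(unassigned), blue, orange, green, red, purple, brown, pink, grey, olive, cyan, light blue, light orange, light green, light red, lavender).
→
<image width="64" height="64" href="data:image/bmp;base64,Qk12CAAAAAAAAHYAAAAoAAAAQAAAAEAAAAABAAQAAAAAAAAIAAATCwAAEwsAABAAAAAAAAAA////ALR3HwAOf/8ALKAsACgn1gC9Z5QAS1aMAMJ34wB/f38AIr28AM++FwDox64AeLv/AIrfmACWmP8A1bDFALuZmZmZmZmZmZmZmREREREREREREAAAAAAACIiIiIiIu7uZmZmZmZmZmZmZERERERERERERAAAAAAAIiIiIiIi7u7mZmZmZmZmZmZkRERERERERERGIiICIiIiIiIiIiLu7u5mZmZmZmZmZmZEREREREREREYiIiIiIiIiIiIiIu7u7u5mZmZmZmZmZkRERERERERERGIiIiIiIiIiIiIi7u7u7u5mZmZmZmZmZEREREREREREYiIiIiIiIiIiIiLu7u7u7u5mZmZmZmZmRERERERERERGIiIiIiIiIiIiIzMzMzLu7uZmZmZmZmZkREREREREREYiIiIiIiIiIiIjMzMzMzLu7u7u7uZmZmZERERERERERGIiIiIiIiIOIiMzMzMzMy7u7u7u5mZmZkREREREREREYiIiIiIiIMzMz7u7u7MzMu7u7u7mZmZmRERERERERERMzMzOIiIMzMzPu7u7u7MzMvMzMwRERERkREREREREREzMzMzMzMzMzM+7u7u7uzMzMzMzBERERERERERERERETMzMzMzMzMzMz7gAO7u7szMzMzMERERERERERERERERMzMzMzMzMzMzMAAA7u7u7MzMzMERERERERERERERERETMzMzMzMzMzMwAAAO7u7uzMzMERERERERERERERERERMzMzMzMzMzMzAAAA7u7u4RERERERERERERERERERERETMzMzMzMzMzMAAAce7u4RERERERERERERERERERERERMzMzMzMzMzMwAAdxERERERERERERERERERERERERERETMzMzMzMzMzAAd3ERERERERERERERERERERERERERERMzMzMzMzMzMAB3dxEREREREREREREREREREREREREREzMzMzMzMzMwB3d3d3cRERERERERERERERERERERERERMzMzMzMzMzAHd3d3d3ERERERERERERERERERERERERETMzMzMzMzMHd3d3d3dxEREREREREREREREREREREREREzMzMzMzM3d3d3d3d3EREREREREREREREREREREREREzMzMzMzMzd3d3d3d3cRERERERERERZmYRERERERERETMzMzMzMzN3d3d3d3dxEREREREREWZmZmERERERERETMzMzMzMzM3d3d3d3dxERERERERFmZmZmZhERERERETMzMzMzMzMzd3d3d3d3ERERERFmZmZmZmZmYRERERERMzMzMzMzMzN3d3d3d3cRERERZmZmZmZmZmZmERERERMzMzMzMzMzM3d3d3d3dxERERZmZmZmZmZmZmZhERERMzMzMzMzMzMzd3d3d3d3cRERFmZmZmZm3WZmZmZhEREzMzMzMzMzMzN3d3d3d3d3ERFmZmZt3d3dZmZmZmYRETMzMzMzMzMzM3d3d3d3d3dxEWbd3d3d3dZmZmZmZmERMzMzMzMzMzMzd3dHd3d3d3d33d3d3d3d1mZmZmZmZhEzMzMzMzMzMzN3dEREd3d3d3fd3d3d3d3WZmZmZmZmZmYzMzMzMzMzM3d0RERERERERE3d3d3d3dZmZmZmZmZmZmZjMzMzMzMzd0RERERERERERERE1EREQiIiZmZmZmZmZmYzMzMzMzN0RERERERERERERERERERCIiIiZmZmZmZmZjMzMzMzM3RERERERERERERERERERCIiIiImZmZmZmZmMzMzMzMzREREREREREREREREREIiIiIiIiImZmZmZmMzMzMzM1VEREREQiREREREREREQiIiIiIiIiJmZmZmYzMzMzNVVUREREQiIkRERERERERCIiIiIiIiIiJmZmZjMzMzNVVVRERERCIiIiIiREREREQiIiIiIiIiIiJmZmMzMzM1VVVEREREIiIiIiIkREREQiIiIiIiIiIiIiIiUzMzNVVVVUREREQiIiIiIiJEREQiIiIiIiIiIiIiIiVVVVVVVVVVREREQiIiIiIiIiREIiIiIiIiIiIiIiIiJVVVVVVVVVVERERCIiIiIiIiIiIiIiIiIiIiIiIiIiJVVVVVVVVVVUREREIiIiIiIiIiIiIiIiIiIiIiIiIiIlVVVVVVVVVVRERERCIiIiIiIiIiIiIiIiIiIiIiIiIlVVVVVVVVVVVEREREQiIiIiIiIiIiIiIiIiIiIiIiIiVVVVVVVVVVVUREREREIiIiIiIiIiIiIiIiIiIiIiIiVVVVVVVVVVVVRERERERCIiIiIiIiIiIiIiIiIiIiIiJVVVVVVVVVVVWqRERERERCIiIiIiIiIiIiIiIiIiIiIlVVVVVVVVVVVaqqpEREREREIiIiIiIiIiIiIiIiIiIiVVVVVVVVVVVVqqqqRERERERCIiIiIiIiIiIiIiIiIiJVVVVVVVVVVVWqqqqqpEREREQiIiIiIiIiIiIiIiIiIlVVVVVVVVVVVaqqqqqqRERERCIiIiIiIiIiIiIiIiIiVVVVVVVVVVVVqqqqqqqkREREIiIiIiIiIiIiIiIiIiJVVVVVVVVVVVWqqqqqqqRERERCIiIiIiIiIiIiIiIiIiVVVVVVVVX//wCqqqqqqkREREQiIiIiIiIiIiIiIiIiIlVVVVVf////AACqqqqqREREREREIiIiIiIiIiIiIiIiJVVVX/////8AAAqqqqpEREREREQiIiIiIiIiIiIiIiIiVVX//////wAAAKqqqqRERERERCIiIiIiIiIiIiIiIiIiX///////"/>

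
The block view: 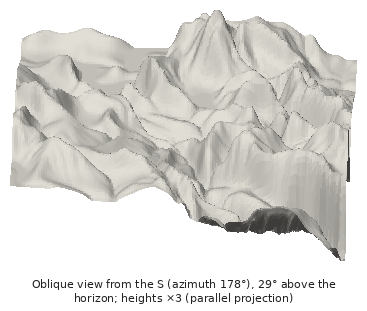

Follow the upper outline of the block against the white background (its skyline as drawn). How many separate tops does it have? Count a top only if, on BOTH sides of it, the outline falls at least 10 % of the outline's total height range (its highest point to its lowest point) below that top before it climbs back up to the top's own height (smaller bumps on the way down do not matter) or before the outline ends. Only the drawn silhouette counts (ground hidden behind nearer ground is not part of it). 2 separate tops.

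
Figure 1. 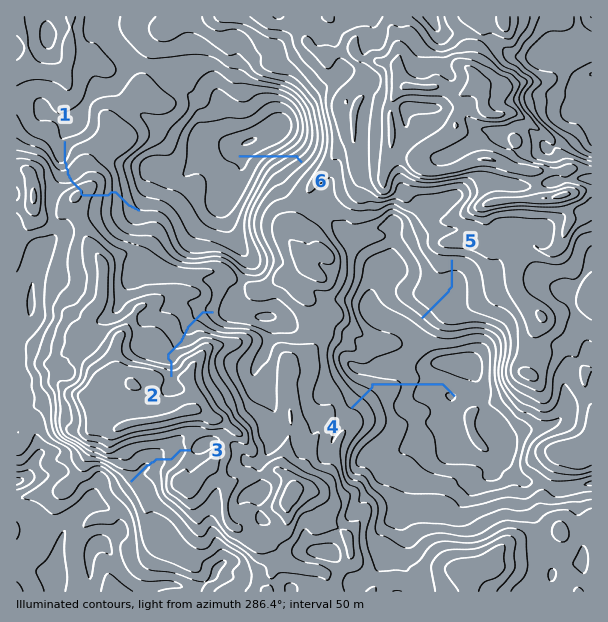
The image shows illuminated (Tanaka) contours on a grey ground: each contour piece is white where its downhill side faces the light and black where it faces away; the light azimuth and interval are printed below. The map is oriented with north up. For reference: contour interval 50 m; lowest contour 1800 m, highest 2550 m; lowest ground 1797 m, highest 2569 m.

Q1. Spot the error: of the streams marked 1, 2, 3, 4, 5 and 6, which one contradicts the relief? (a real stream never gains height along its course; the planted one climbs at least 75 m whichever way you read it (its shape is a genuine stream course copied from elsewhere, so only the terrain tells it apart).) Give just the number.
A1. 1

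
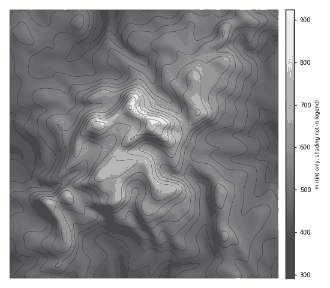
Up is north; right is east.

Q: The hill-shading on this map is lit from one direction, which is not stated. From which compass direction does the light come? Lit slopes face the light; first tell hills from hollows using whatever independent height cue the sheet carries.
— NE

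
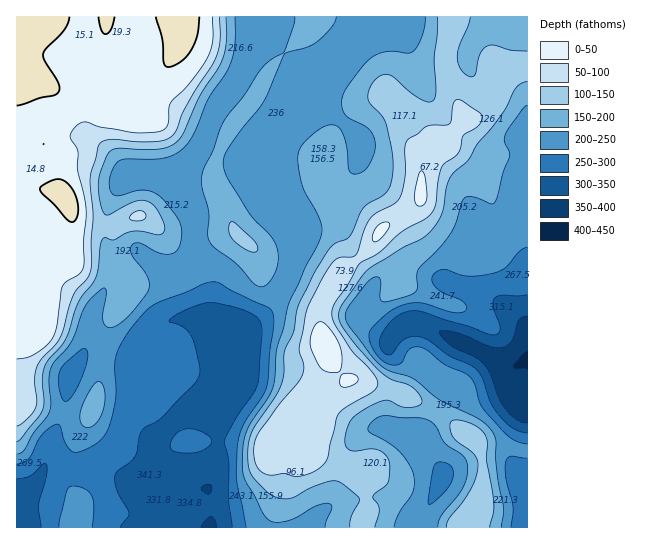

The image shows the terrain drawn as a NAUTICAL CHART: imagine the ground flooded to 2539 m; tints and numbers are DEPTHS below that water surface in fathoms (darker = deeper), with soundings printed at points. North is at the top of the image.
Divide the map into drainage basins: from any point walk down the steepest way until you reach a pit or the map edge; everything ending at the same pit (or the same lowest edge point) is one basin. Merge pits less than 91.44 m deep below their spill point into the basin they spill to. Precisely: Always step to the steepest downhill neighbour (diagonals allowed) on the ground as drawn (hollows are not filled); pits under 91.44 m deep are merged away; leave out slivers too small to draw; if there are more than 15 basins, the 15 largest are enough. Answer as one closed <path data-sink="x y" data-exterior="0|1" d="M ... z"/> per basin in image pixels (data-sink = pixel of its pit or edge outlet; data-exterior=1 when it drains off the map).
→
<path data-sink="210 527" data-exterior="1" d="M450 16l-273 0 0 17-2 17-19 32-12 31-3 3-19-1-15-6-20-19-4-9-16 7-19-1 5 2 7 10 0 36 3 8 0 18-4 14 0 11 4 7-9-1-10 5-5 24-11 25-3 3-9 1 0 151 54 15 11 1 10-3-15 29-8 31 1 11 10 17-2 26 284-1 0-8 4-6 0-16-6-25-34-13-12-8-20-7-18-1-7 3 19-29 22-22 18-11 21-3-13-15-8-15-7-25 1-20 19-32 28-24 11-17 8-9 20-11 12-10 2-5-1-36 3-5 12-12 8-1 24-26-11-17-12-34 0-17 5-20z"/><path data-sink="527 359" data-exterior="1" d="M527 16l-76 1-7 33 0 17 12 34 11 17-24 26-8 1-12 12-3 5 1 36-2 5-12 10-20 11-8 9-11 17-28 24-12 19-8 18 0 15 7 25 8 15 12 14 14 0 37 11 39 20 39 30 7 20 0 26-4 14-18 20-2 7 69-1z"/><path data-sink="442 478" data-exterior="0" d="M361 380l-15 1-18 17-3 7-1 24-11 22 12 8 35 14 5 24 0 16-4 6 0 8 97 1 3-7 15-16 5-11 2-33-7-20-39-30-39-20z"/><path data-sink="17 527" data-exterior="1" d="M21 401l-5 1 0 125 59 1 4-14 0-12-10-17-1-11 8-31 13-28-8 2-11-1z"/>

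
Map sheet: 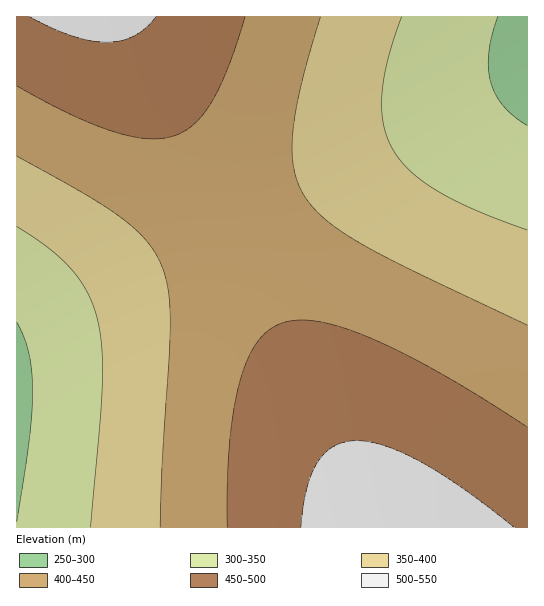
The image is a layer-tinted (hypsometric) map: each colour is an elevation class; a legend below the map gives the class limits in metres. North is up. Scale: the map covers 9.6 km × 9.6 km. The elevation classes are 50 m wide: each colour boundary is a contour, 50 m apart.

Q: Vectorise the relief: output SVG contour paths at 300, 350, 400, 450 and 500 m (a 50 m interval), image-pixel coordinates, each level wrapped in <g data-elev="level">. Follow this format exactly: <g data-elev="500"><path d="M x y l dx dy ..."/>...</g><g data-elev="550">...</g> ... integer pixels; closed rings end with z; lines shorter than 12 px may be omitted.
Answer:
<g data-elev="300"><path d="M17 322l7 15 5 16 3 18 1 20-4 50-12 81"/><path d="M527 126l-13-10-11-10-8-12-4-12-3-13 1-16 3-18 6-18"/></g><g data-elev="350"><path d="M527 230l-52-20-37-19-27-20-10-10-8-11-6-12-3-13-2-30 6-36 14-42"/><path d="M17 227l32 22 23 21 16 23 9 26 5 30 0 36-11 142"/></g><g data-elev="400"><path d="M527 325l-114-54-50-26-36-24-12-11-9-12-7-13-5-15-2-17 1-19 8-49 20-68"/><path d="M17 156l70 39 36 24 24 23 9 12 6 13 7 26 1 33-8 136-2 65"/></g><g data-elev="450"><path d="M527 427l-86-54-38-20-33-15-28-11-24-6-20-1-16 3-13 7-12 13-10 17-8 23-6 30-4 33-2 39 0 42"/><path d="M17 86l53 28 43 17 33 8 15 0 12-3 10-4 10-7 9-10 9-13 17-35 17-50"/></g><g data-elev="500"><path d="M514 527l-51-38-42-27-35-16-16-4-13-1-12 1-11 4-9 7-7 9-6 12-5 15-6 38"/><path d="M29 17l42 19 19 5 16 1 15-1 13-5 12-8 10-11"/></g>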